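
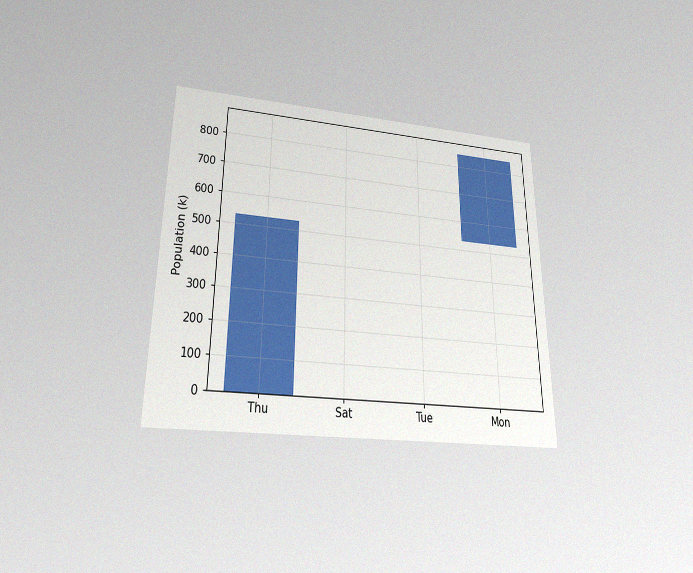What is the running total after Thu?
530k

The chart is viewed slightly from below, with some photo noise. After Thu the running total reaches 530k.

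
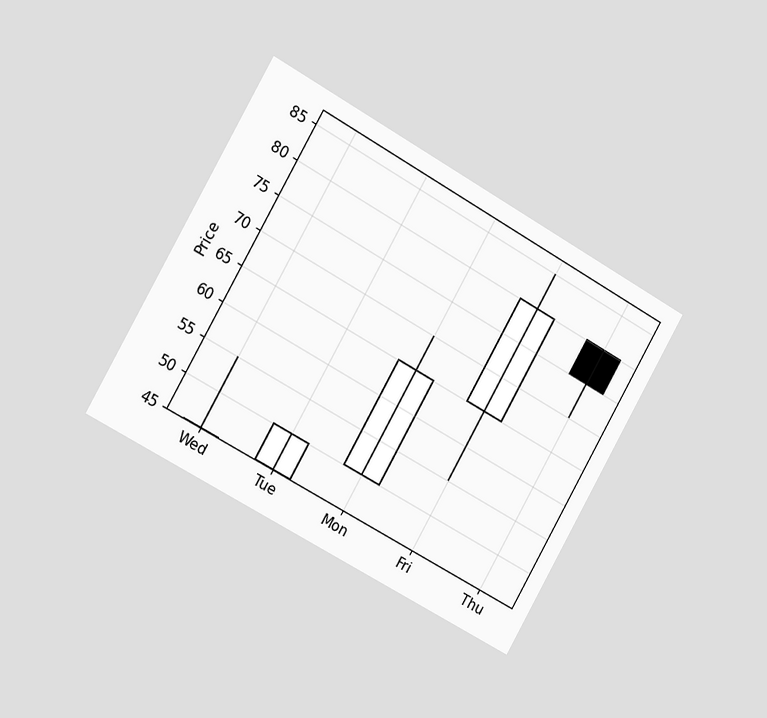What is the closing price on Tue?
50

The chart is tilted about 30° clockwise and viewed slightly from the left. The Tue candle closes at 50.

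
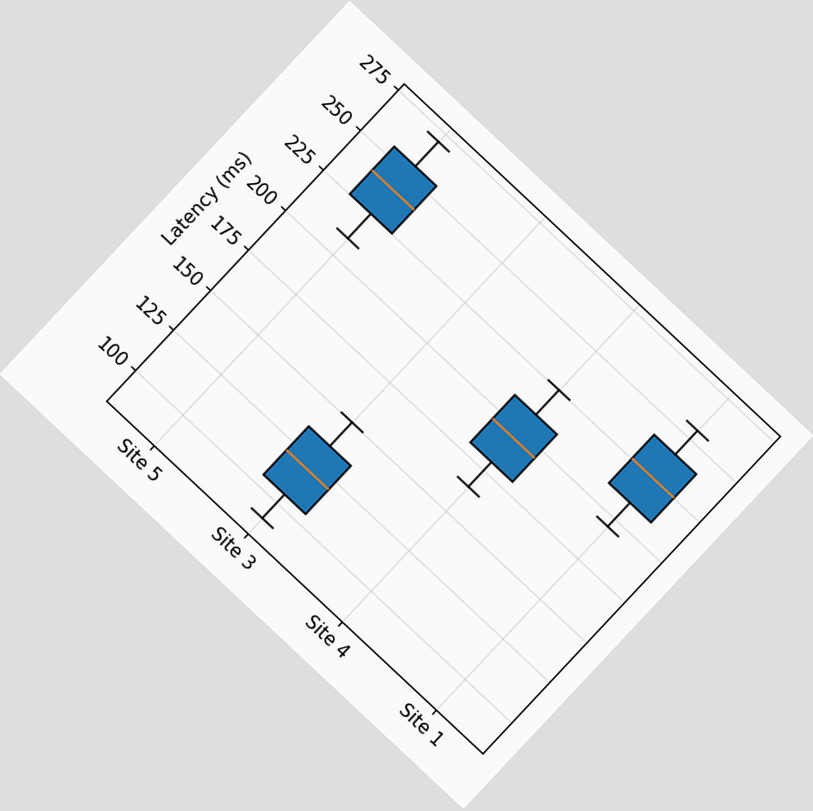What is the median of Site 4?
The chart is tilted about 43° clockwise. The median line in the Site 4 box sits at 195ms.

195ms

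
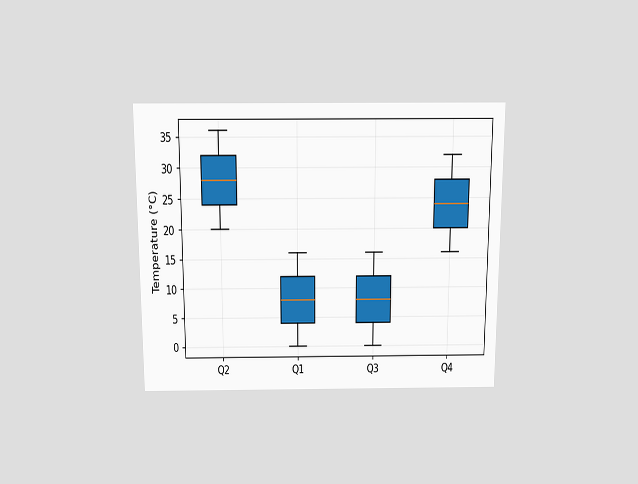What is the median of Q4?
The chart is viewed slightly from above. The median line in the Q4 box sits at 24°C.

24°C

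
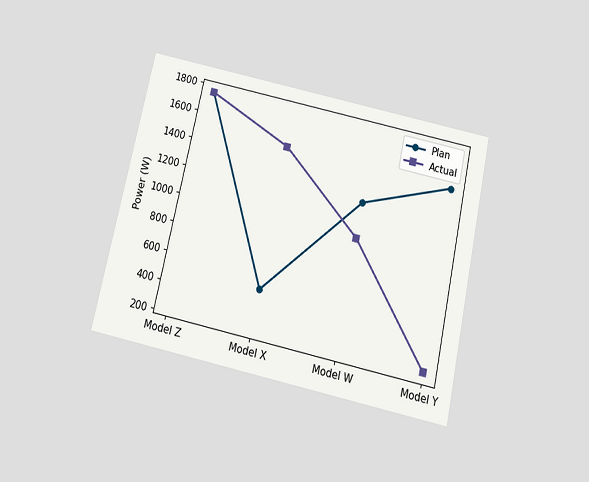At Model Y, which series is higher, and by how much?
The chart is tilted about 12° clockwise and viewed slightly from below. At Model Y, Plan sits above the other line by 1250W.

Plan, by 1250W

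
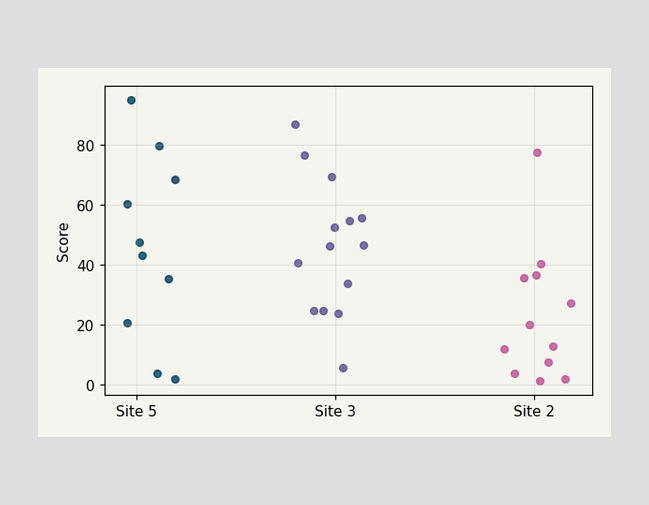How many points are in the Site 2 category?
Counting the markers in the Site 2 column gives 12.

12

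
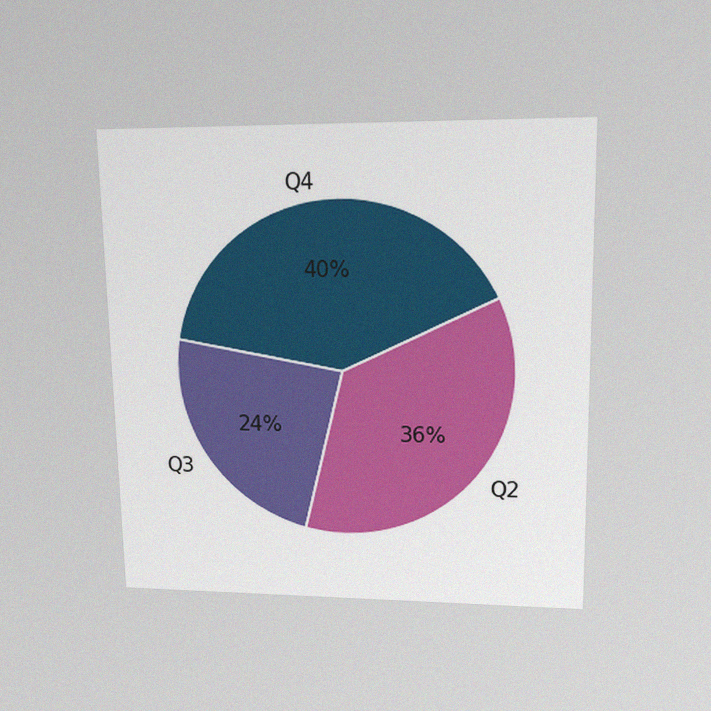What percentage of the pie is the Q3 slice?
The chart is viewed at a slight angle, with some photo noise. The Q3 slice takes up 24% of the pie.

24%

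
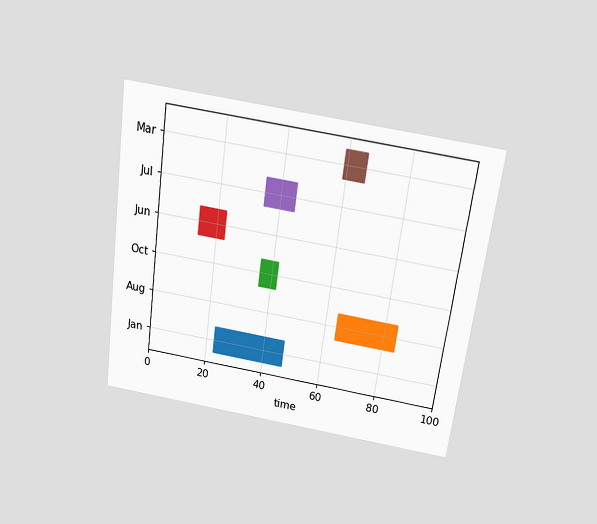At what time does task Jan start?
23

The chart is tilted about 8° clockwise and viewed slightly from above. The Jan bar begins at t=23.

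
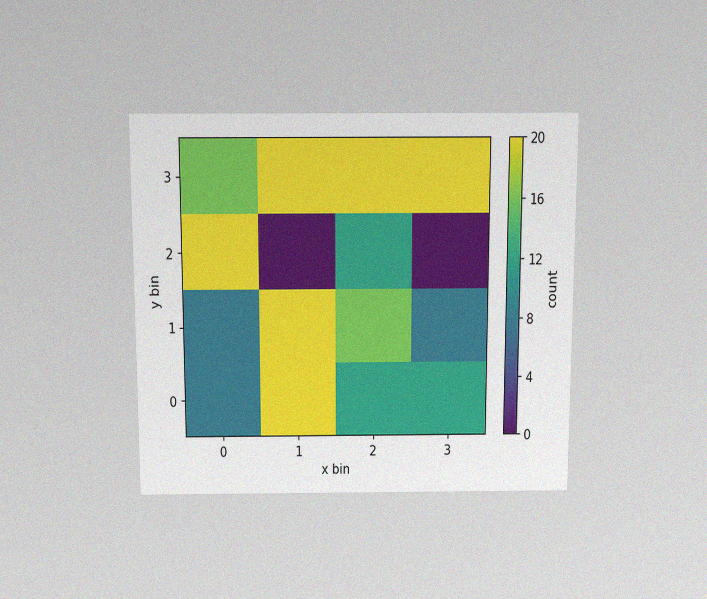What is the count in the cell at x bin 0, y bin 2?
The chart is viewed slightly from above, with some photo noise. Matching the cell (0, 2) against the colorbar gives 20.

20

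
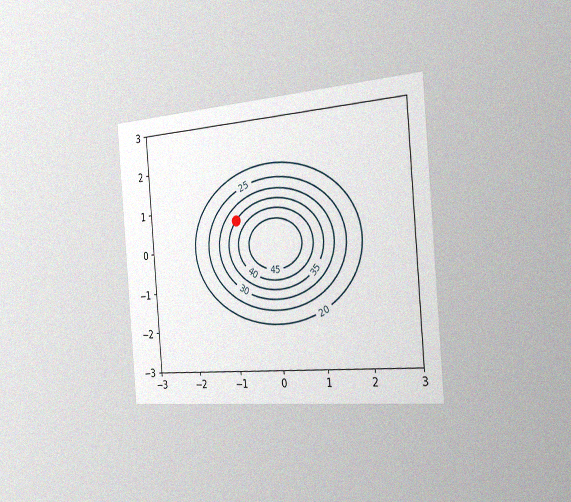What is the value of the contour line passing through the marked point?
35

The chart is tilted about 5° counter-clockwise and viewed slightly from the right, with some photo noise. The marked point sits on the contour labelled 35.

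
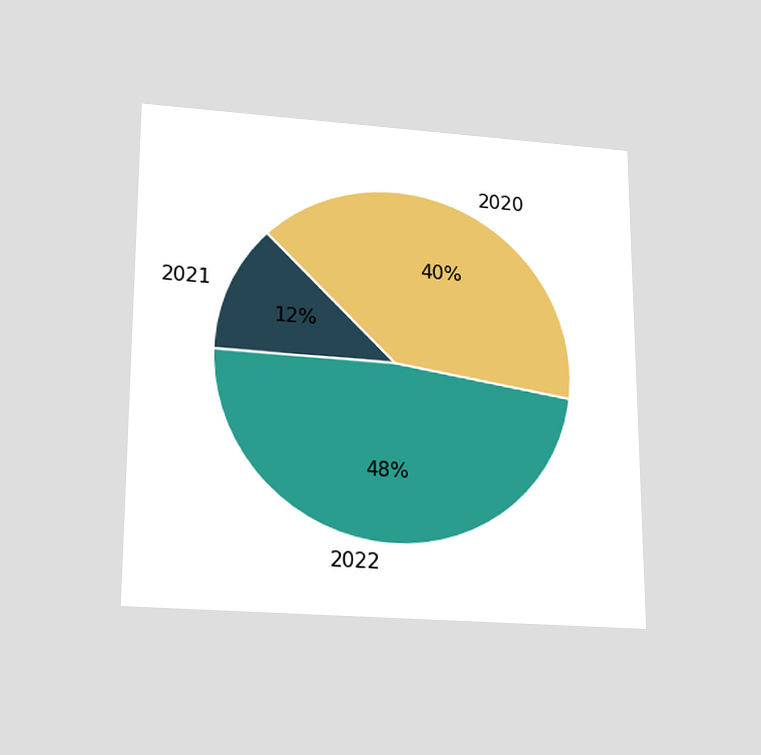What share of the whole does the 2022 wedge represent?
48%

The chart is viewed slightly from below. The 2022 slice takes up 48% of the pie.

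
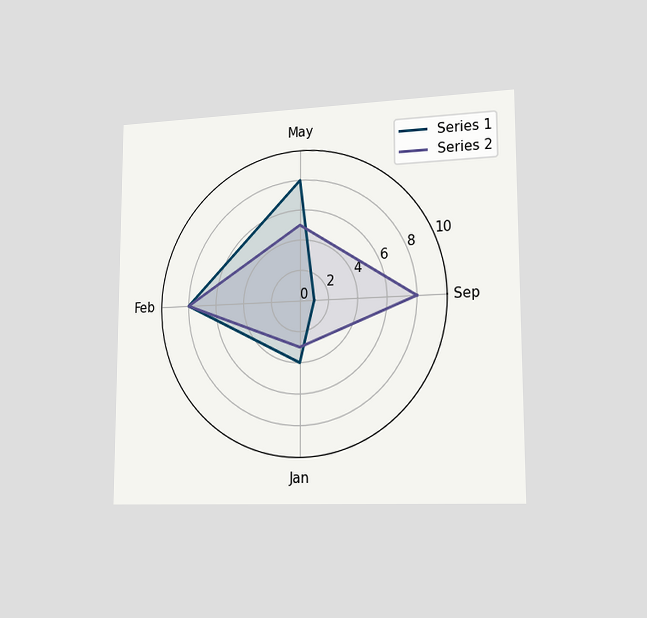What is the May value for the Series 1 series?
The chart is viewed slightly from the right. On the May axis, Series 1 reaches 8.

8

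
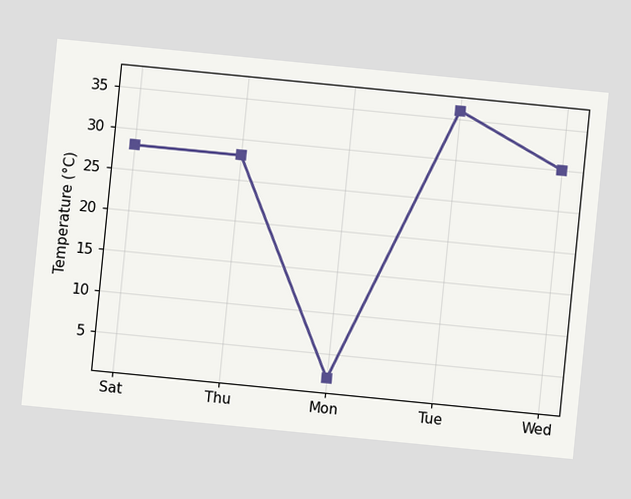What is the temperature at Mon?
The chart is tilted about 6° clockwise. At Mon, the line is at 2°C.

2°C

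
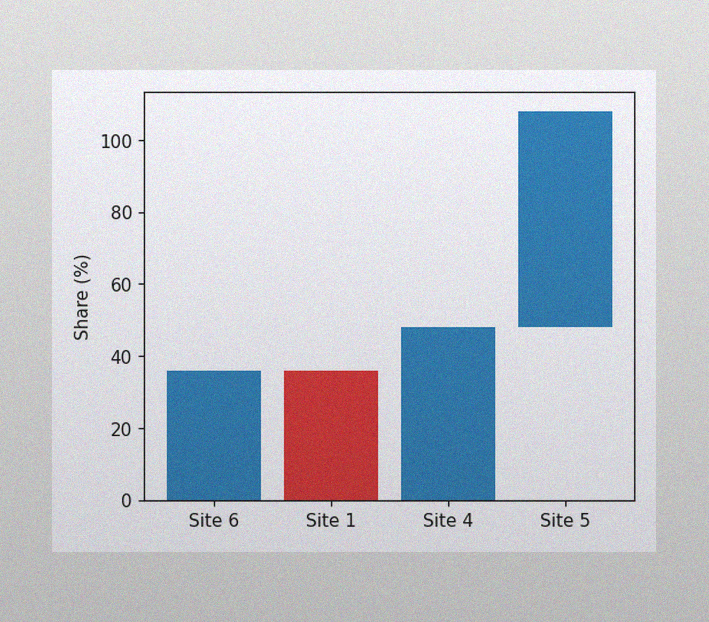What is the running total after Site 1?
0%

The image has some photo noise and uneven lighting. After Site 1 the running total reaches 0%.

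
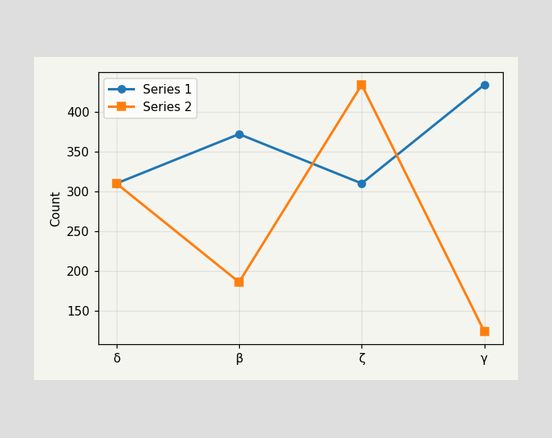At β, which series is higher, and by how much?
At β, Series 1 sits above the other line by 186.

Series 1, by 186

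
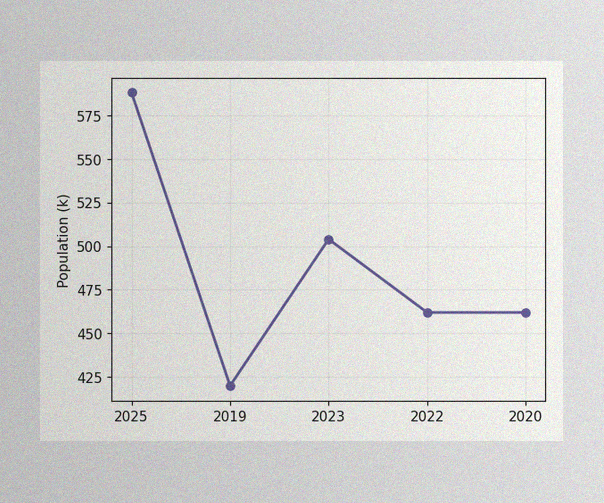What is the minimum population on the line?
The image has some photo noise and uneven lighting. The lowest point is at 2019, and reading across to the y-axis gives 420k.

420k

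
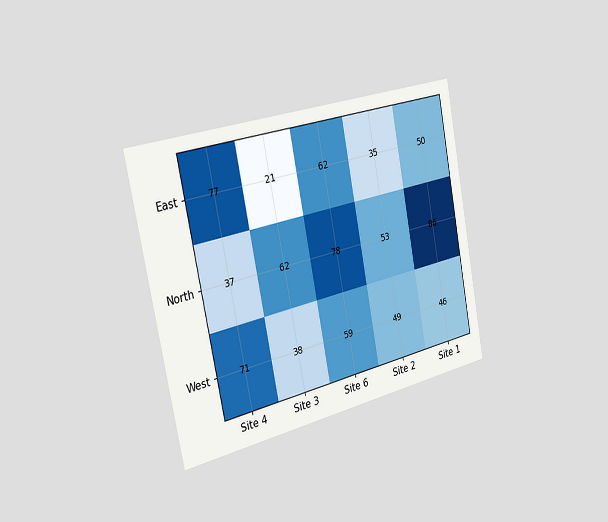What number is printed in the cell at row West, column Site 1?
The chart is tilted about 11° counter-clockwise and viewed slightly from the left. The (West, Site 1) cell reads 46.

46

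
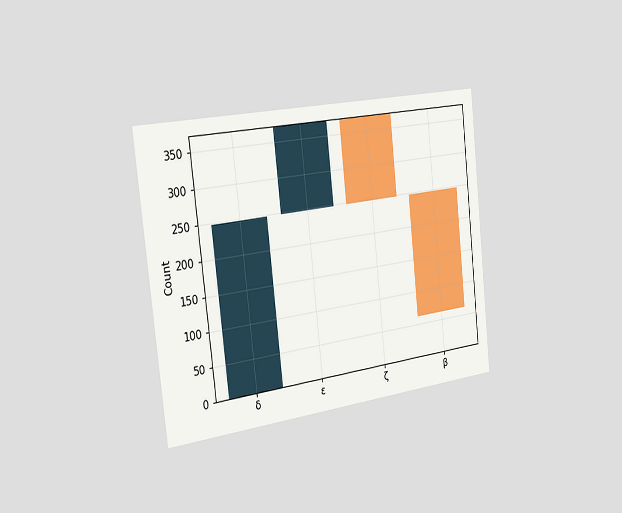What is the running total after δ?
The chart is tilted about 6° counter-clockwise and viewed slightly from the left. After δ the running total reaches 248.

248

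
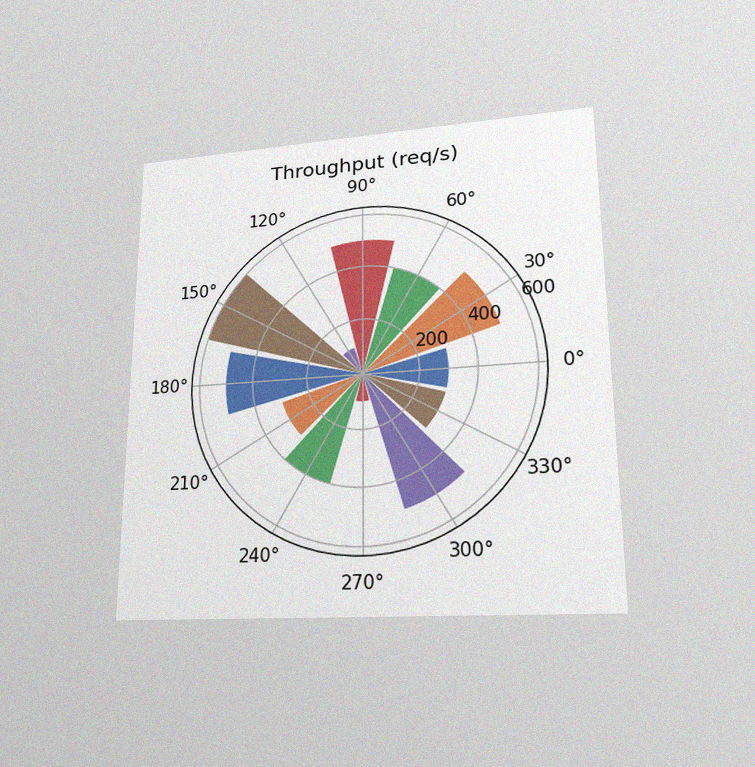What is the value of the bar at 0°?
300req/s

The chart is viewed at a slight angle, with some photo noise. The bar at 0° reaches 300req/s on the radial axis.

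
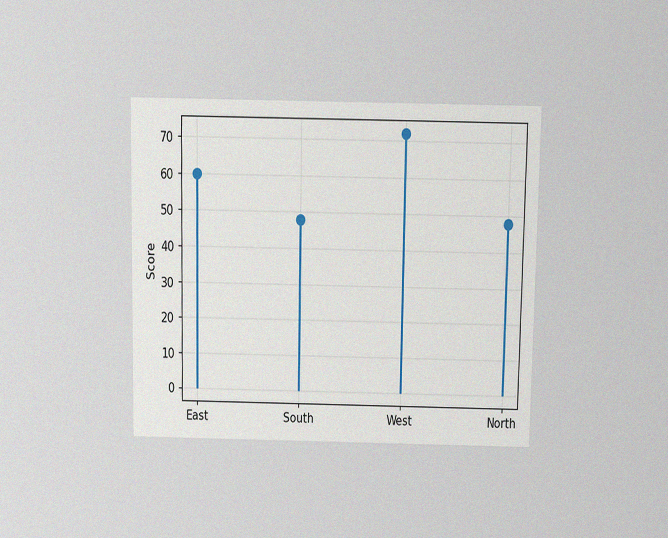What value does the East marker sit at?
The chart is viewed slightly from above, with some photo noise. The East marker sits at 60.

60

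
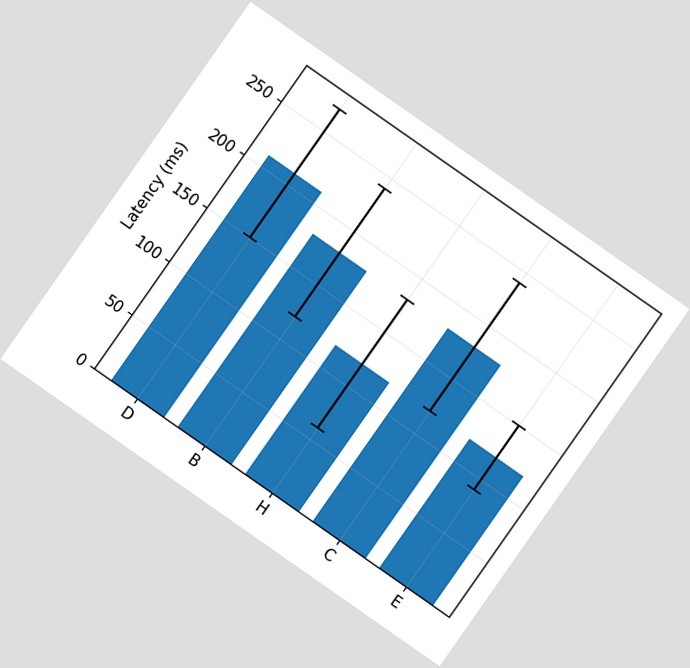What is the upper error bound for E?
150ms

The chart is tilted about 35° clockwise. The E bar's upper whisker reaches 150ms.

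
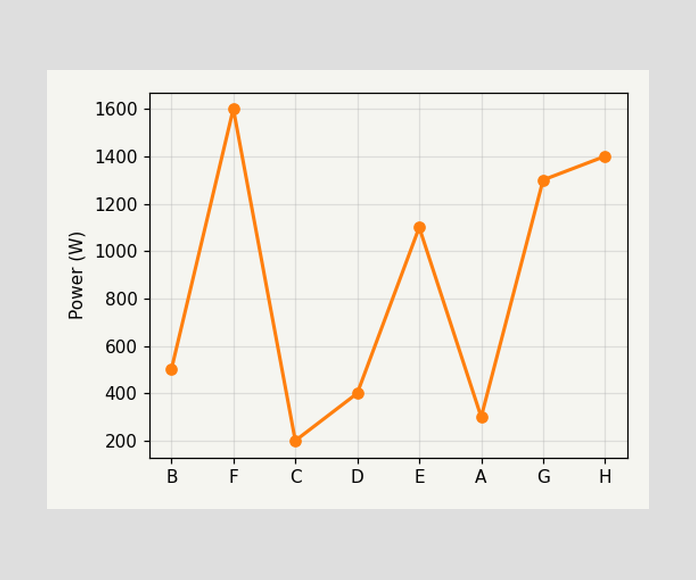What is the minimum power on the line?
200W

The lowest point is at C, and reading across to the y-axis gives 200W.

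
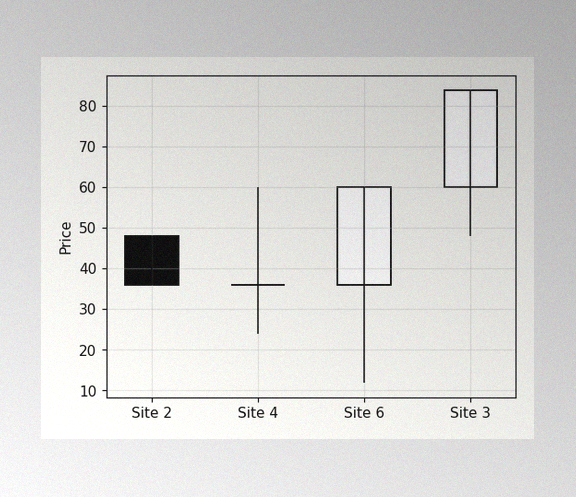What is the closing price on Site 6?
60

The image has some photo noise and uneven lighting. The Site 6 candle closes at 60.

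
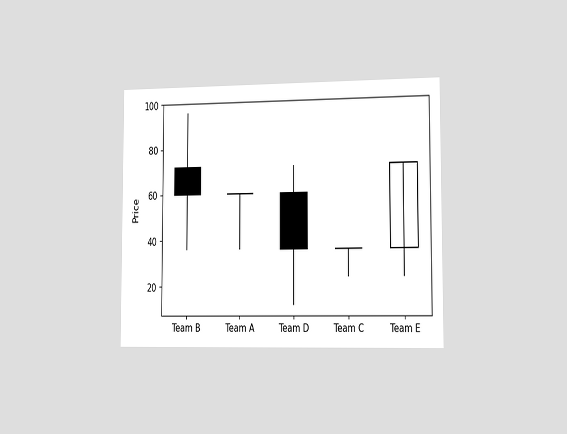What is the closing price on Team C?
36

The chart is viewed slightly from the right. The Team C candle closes at 36.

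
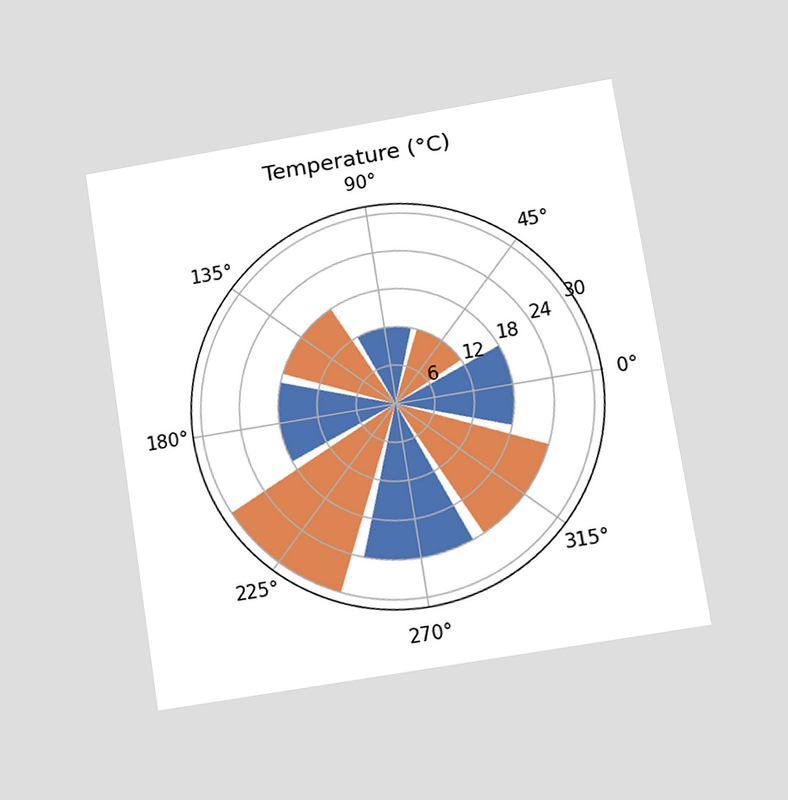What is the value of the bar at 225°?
The chart is tilted about 9° counter-clockwise and viewed at a slight angle. The bar at 225° reaches 30°C on the radial axis.

30°C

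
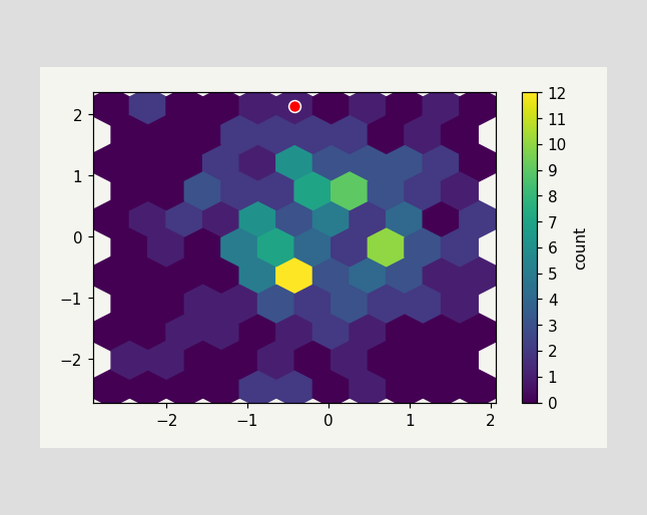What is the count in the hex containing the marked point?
1

The marked hex reads 1 on the colorbar.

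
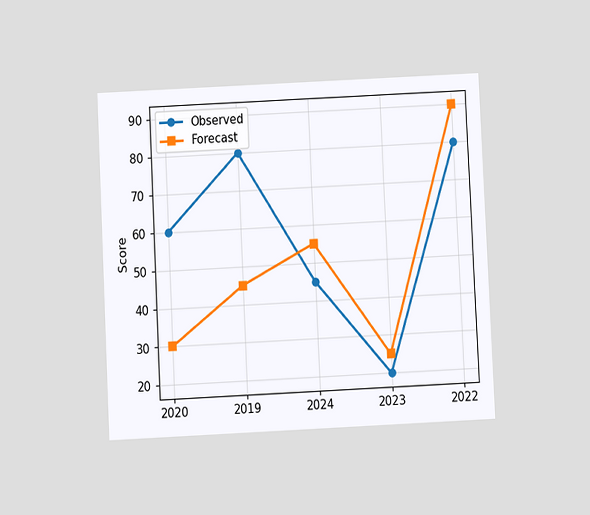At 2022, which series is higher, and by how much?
Forecast, by 10

The chart is tilted about 3° counter-clockwise and viewed slightly from below. At 2022, Forecast sits above the other line by 10.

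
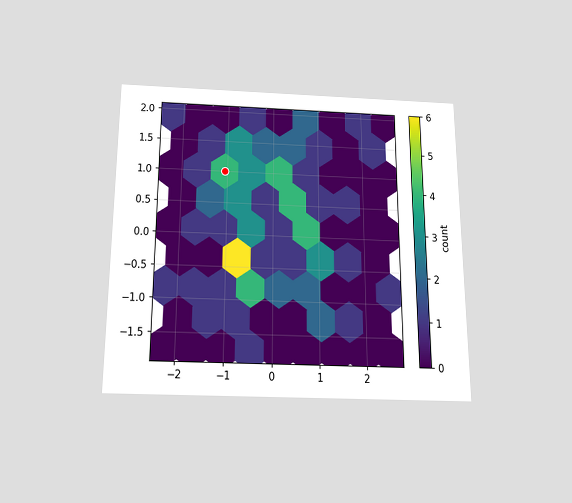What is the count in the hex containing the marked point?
4

The chart is viewed slightly from below. The marked hex reads 4 on the colorbar.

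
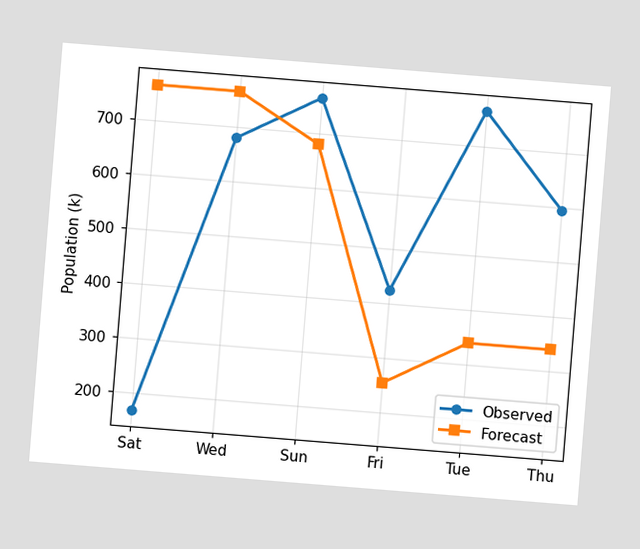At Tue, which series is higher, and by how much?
Observed, by 425k

The chart is tilted about 5° clockwise. At Tue, Observed sits above the other line by 425k.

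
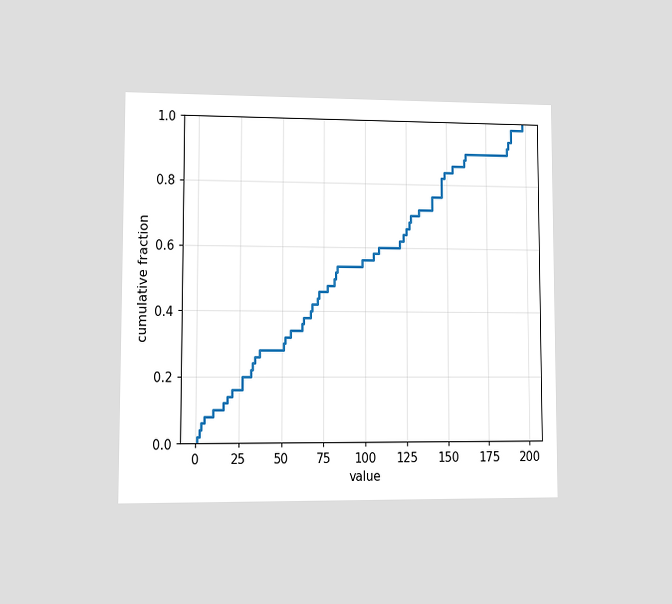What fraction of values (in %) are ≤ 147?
82%

The chart is viewed at a slight angle. At x=147 the ECDF step is at 82%.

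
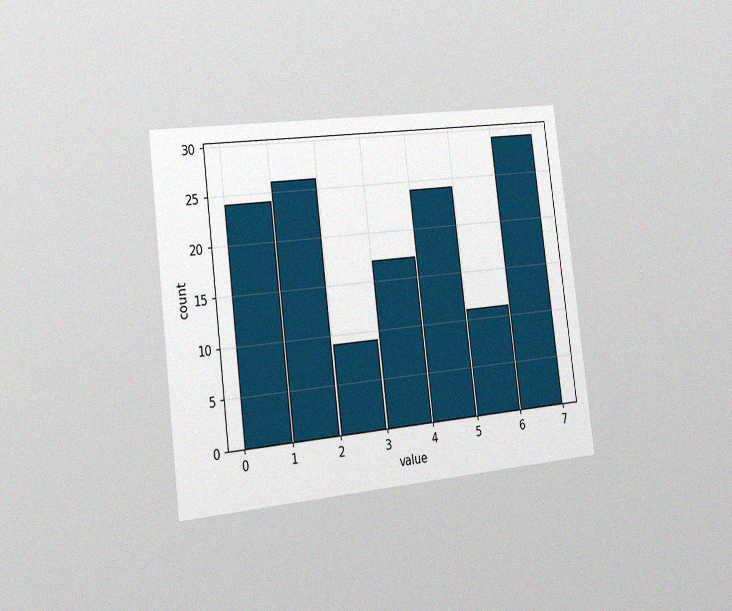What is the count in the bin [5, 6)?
11

The chart is tilted about 7° counter-clockwise and viewed slightly from the left, with some photo noise. The [5, 6) bin has height 11.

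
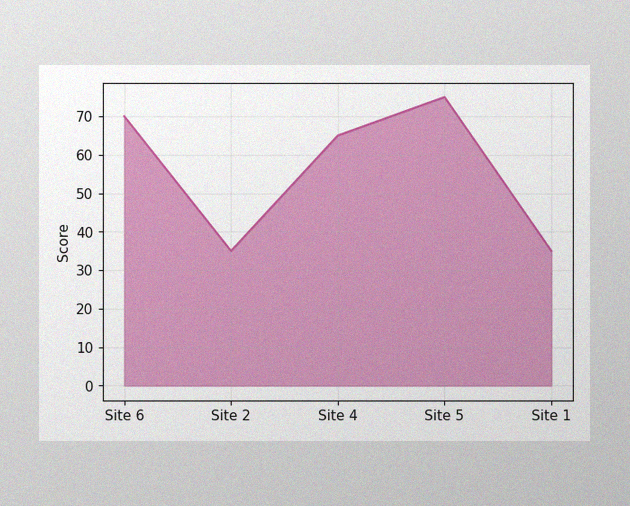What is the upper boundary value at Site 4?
65

The image has some photo noise and uneven lighting. At Site 4 the upper boundary is at 65.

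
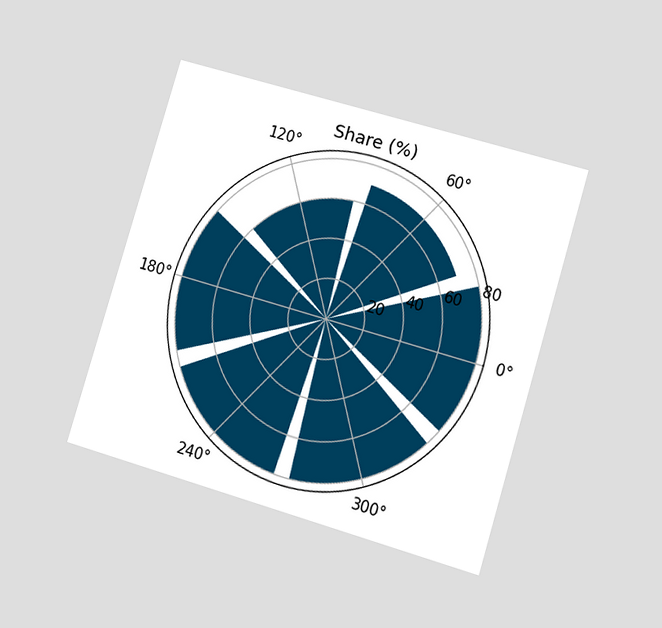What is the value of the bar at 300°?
80%

The chart is tilted about 17° clockwise and viewed at a slight angle. The bar at 300° reaches 80% on the radial axis.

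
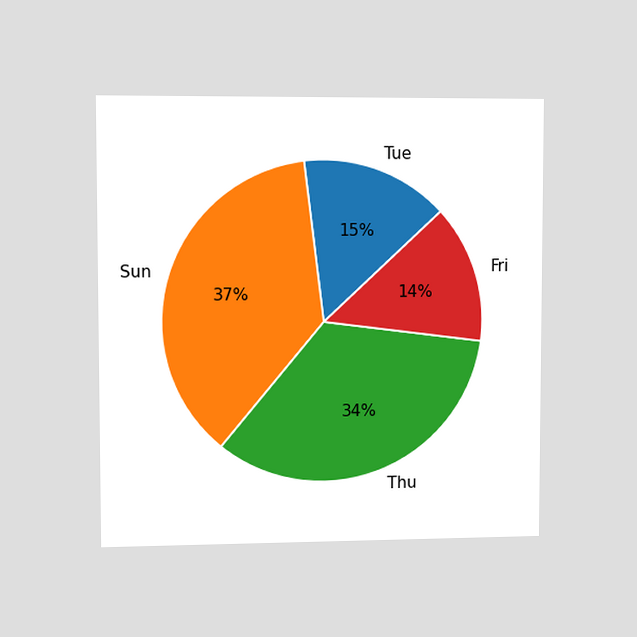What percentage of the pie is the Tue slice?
15%

The chart is viewed at a slight angle. The Tue slice takes up 15% of the pie.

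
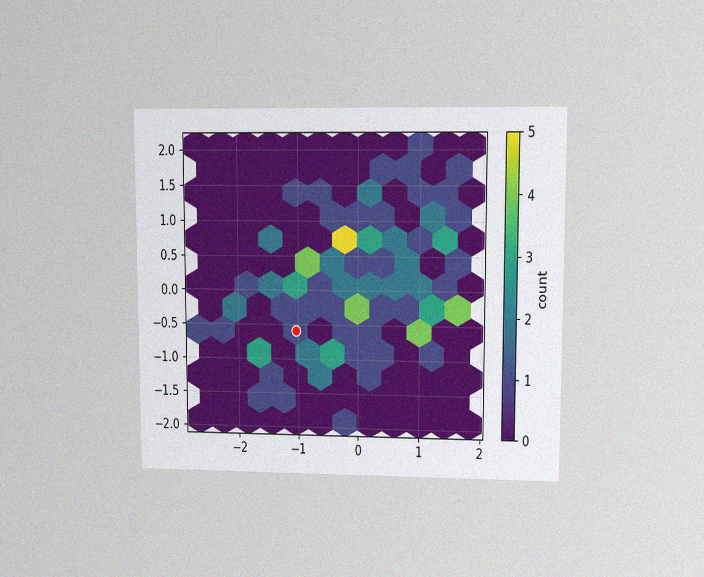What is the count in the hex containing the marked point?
The chart is viewed at a slight angle, with some photo noise. The marked hex reads 1 on the colorbar.

1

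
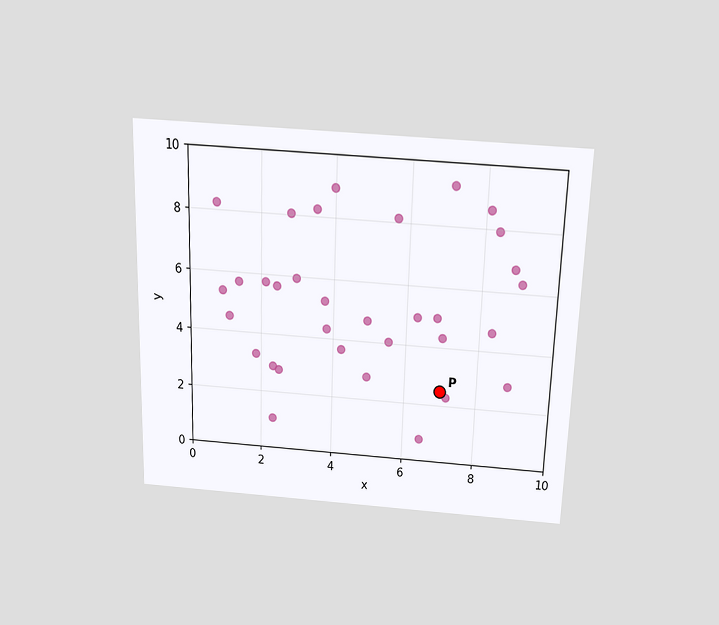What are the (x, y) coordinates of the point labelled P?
The chart is viewed slightly from above. Following the gridlines from P to each axis, P sits at (7, 2.5).

(7, 2.5)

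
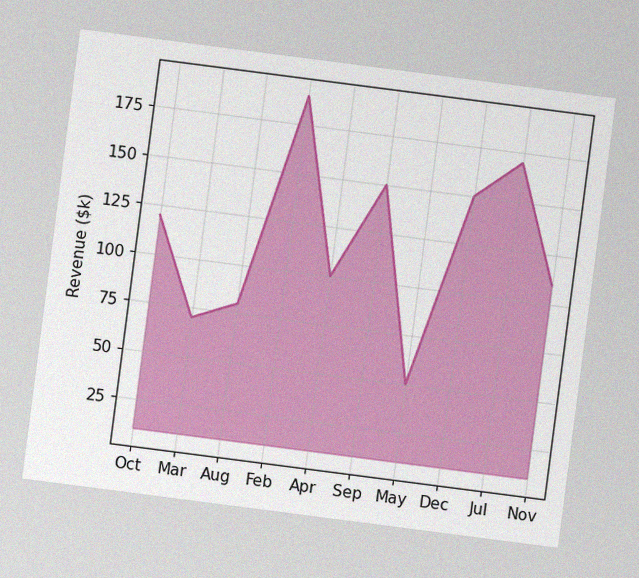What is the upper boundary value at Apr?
The chart is tilted about 7° clockwise, with some photo noise. At Apr the upper boundary is at $100k.

$100k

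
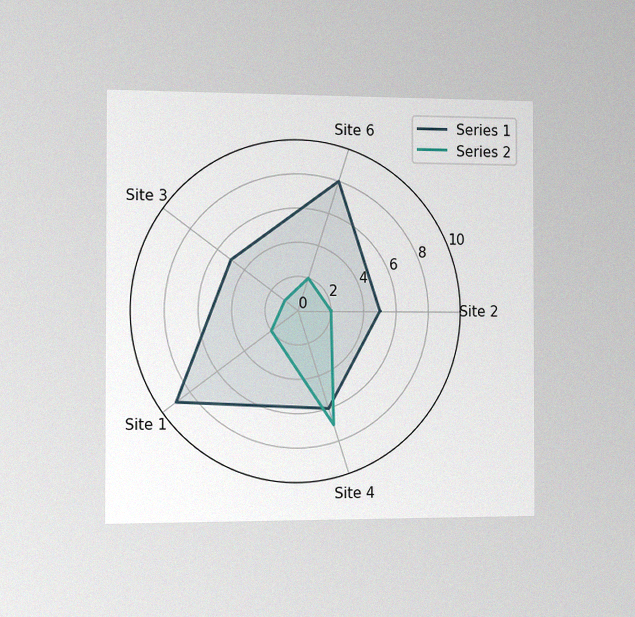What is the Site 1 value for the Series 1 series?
9

The chart is viewed slightly from the left, with some photo noise. On the Site 1 axis, Series 1 reaches 9.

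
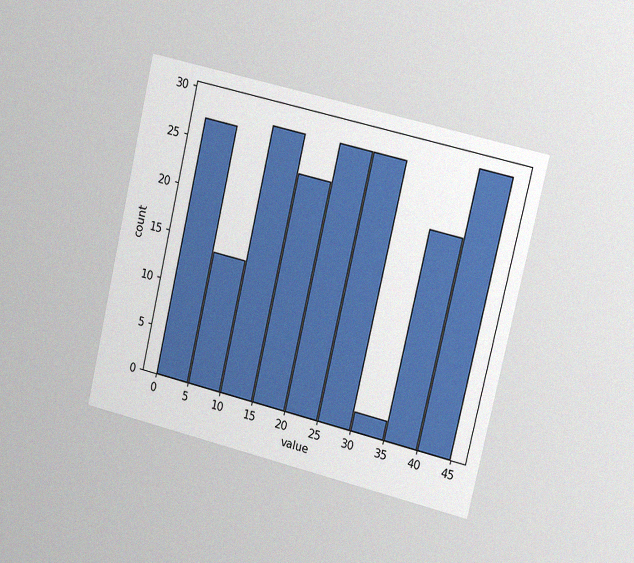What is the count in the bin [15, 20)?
24

The chart is tilted about 13° clockwise and viewed slightly from the right, with some photo noise. The [15, 20) bin has height 24.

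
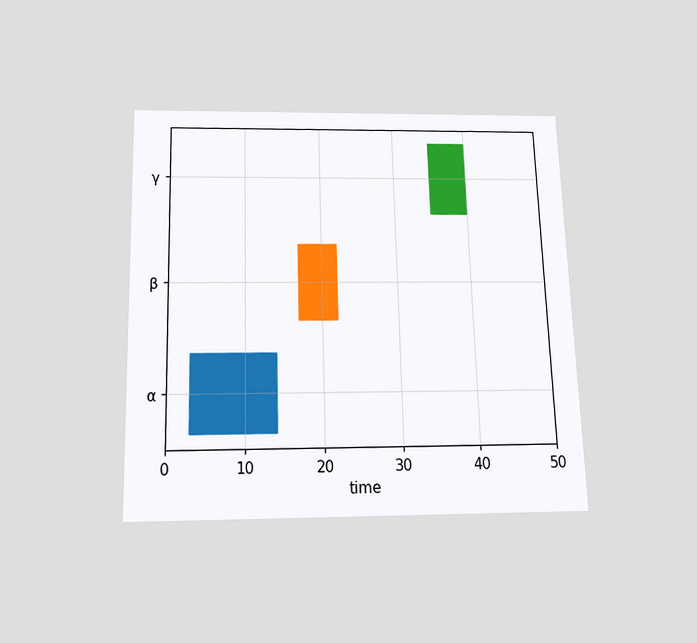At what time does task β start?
The chart is viewed slightly from below. The β bar begins at t=17.

17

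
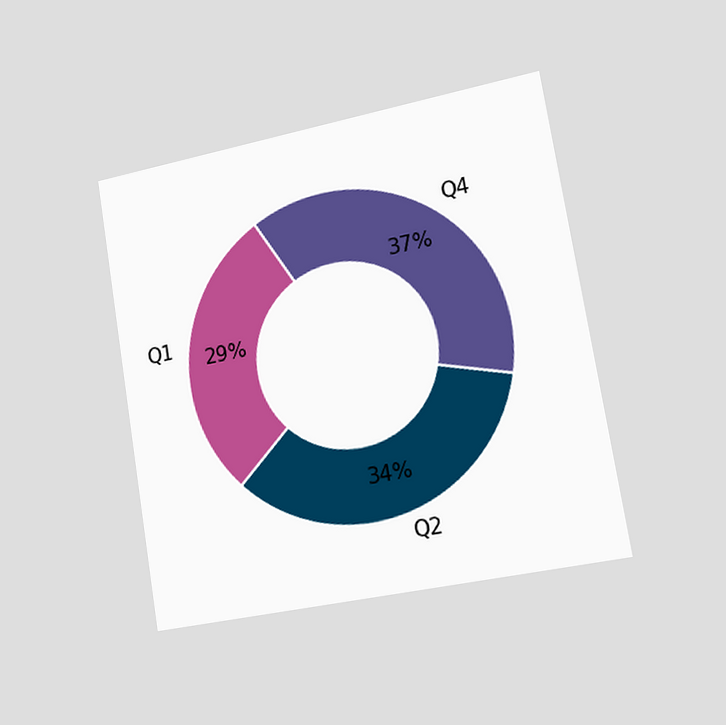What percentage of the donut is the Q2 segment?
The chart is tilted about 9° counter-clockwise and viewed slightly from the right. The Q2 segment takes up 34% of the ring.

34%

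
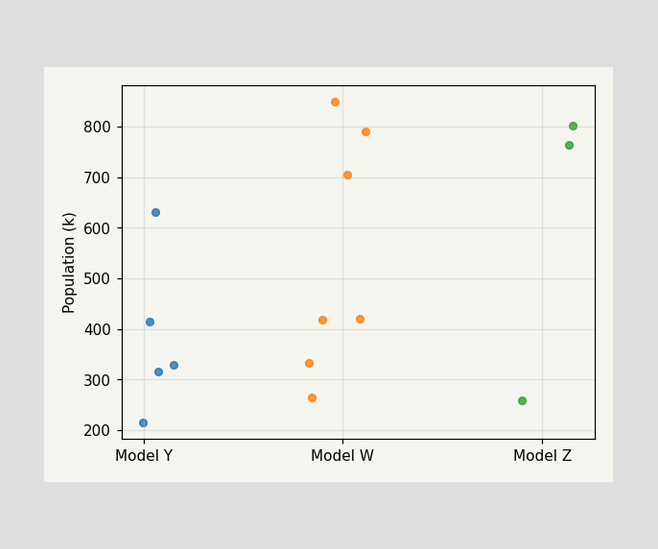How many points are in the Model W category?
7

Counting the markers in the Model W column gives 7.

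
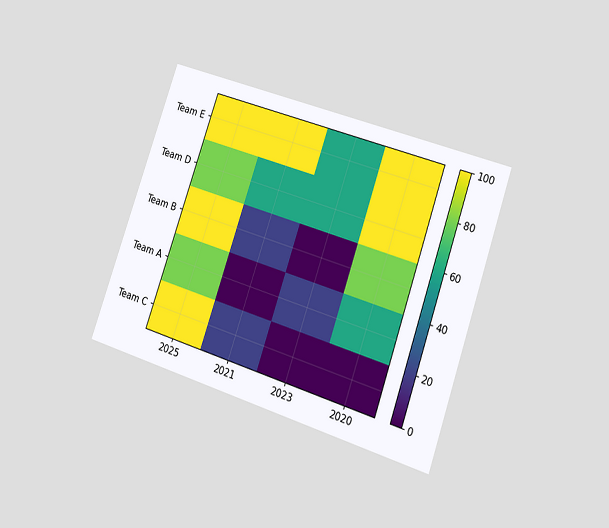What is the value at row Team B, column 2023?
The chart is tilted about 19° clockwise and viewed at a slight angle. Matching cell (Team B, 2023) against the colorbar gives 0.

0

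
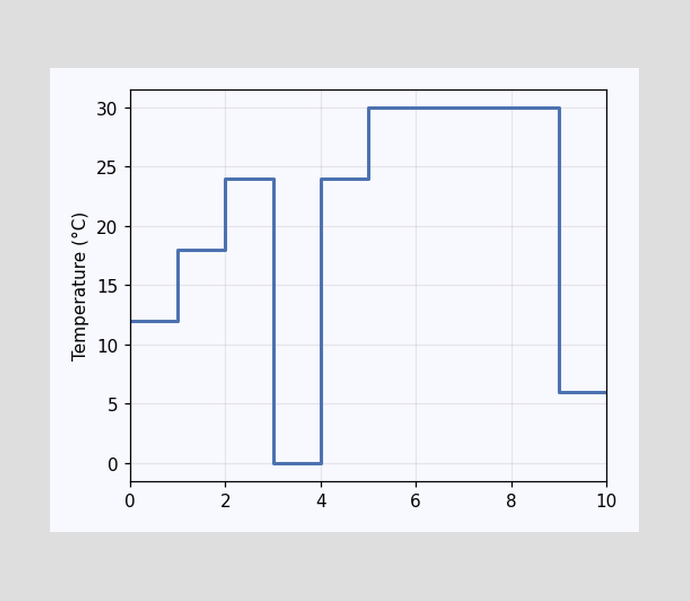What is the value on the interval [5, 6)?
On [5, 6) the step sits at 30°C.

30°C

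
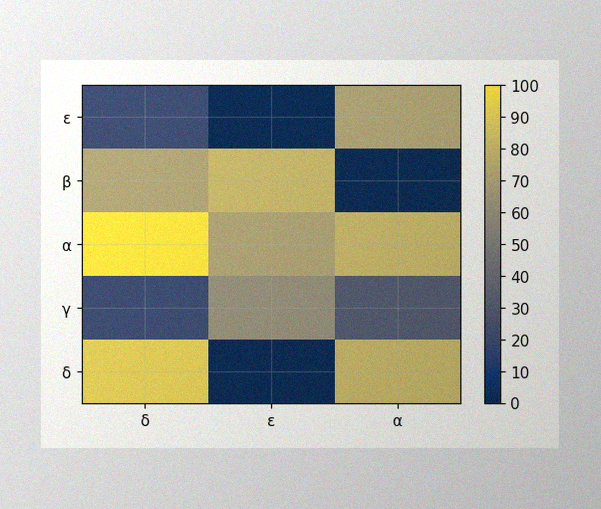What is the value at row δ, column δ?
The image has some photo noise and uneven lighting. Matching cell (δ, δ) against the colorbar gives 90.

90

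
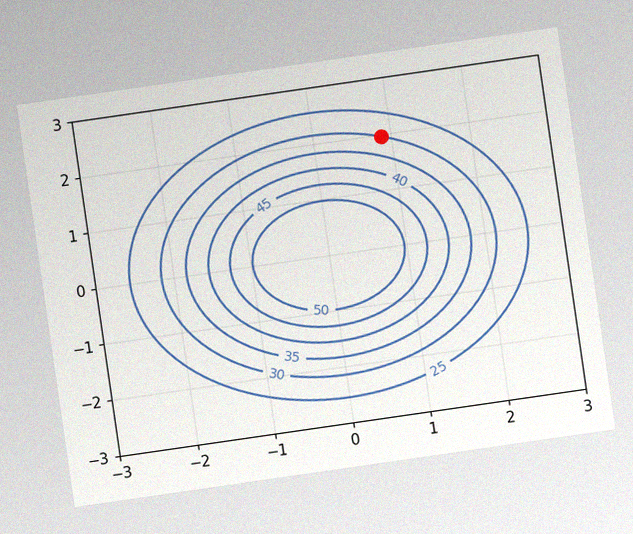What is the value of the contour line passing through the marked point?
30

The chart is tilted about 8° counter-clockwise, with some photo noise. The marked point sits on the contour labelled 30.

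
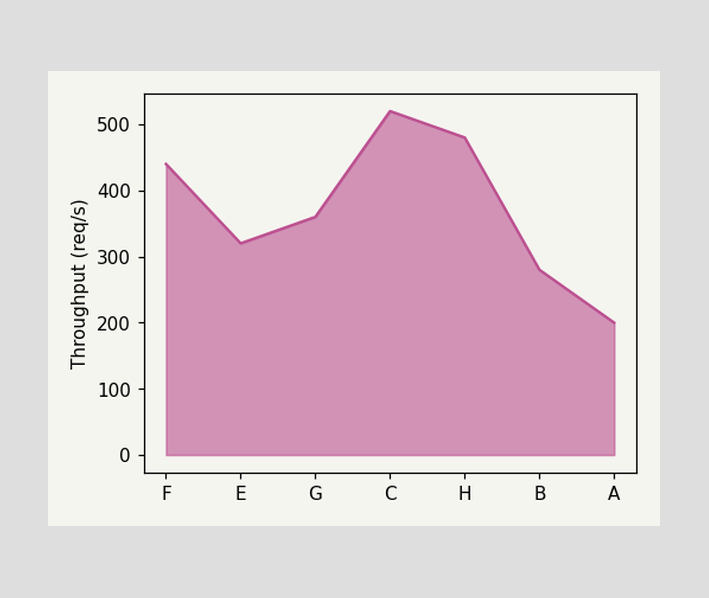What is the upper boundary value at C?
520req/s

At C the upper boundary is at 520req/s.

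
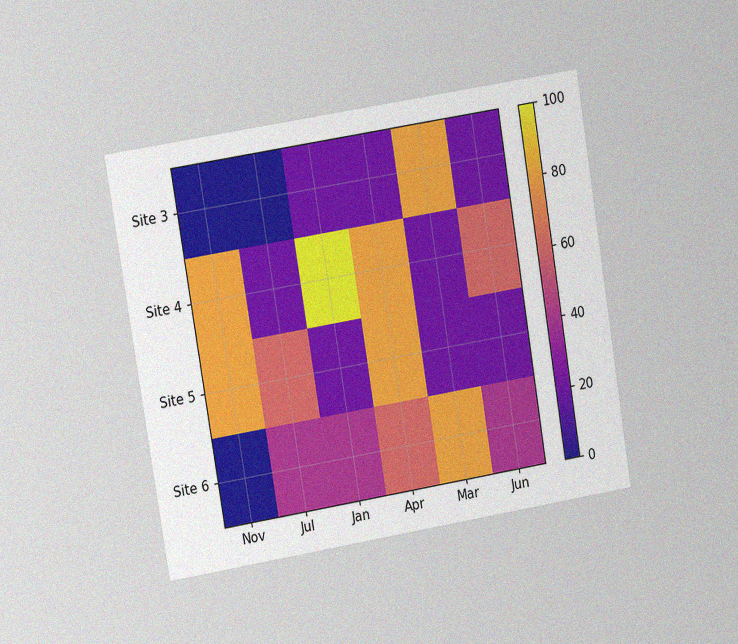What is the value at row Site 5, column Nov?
The chart is tilted about 9° counter-clockwise and viewed at a slight angle, with some photo noise. Matching cell (Site 5, Nov) against the colorbar gives 80.

80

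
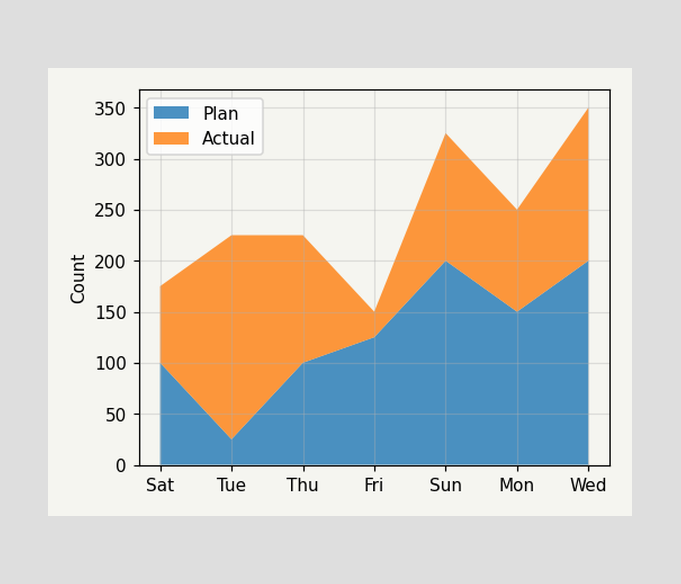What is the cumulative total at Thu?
225

The stacked total at Thu reaches 225.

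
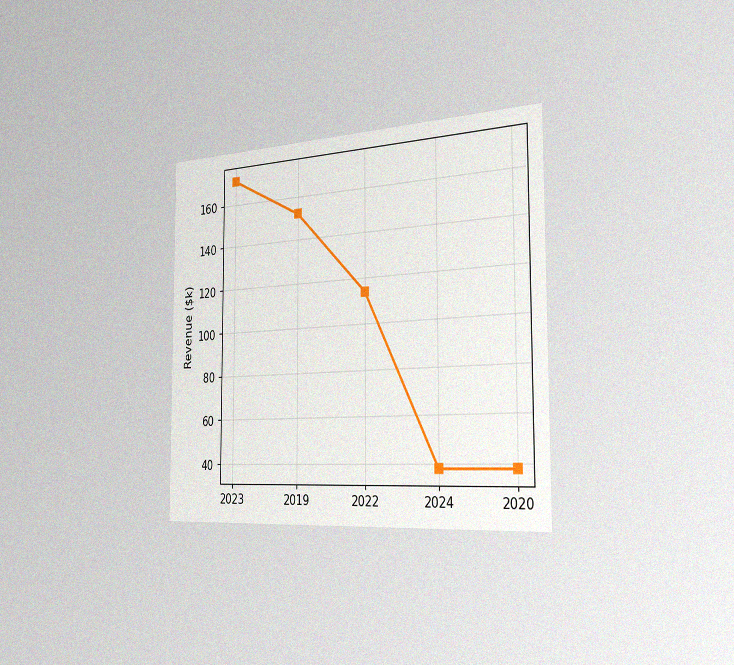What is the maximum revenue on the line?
The chart is viewed slightly from the right, with some photo noise. The highest point is at 2023, and reading across to the y-axis gives $171k.

$171k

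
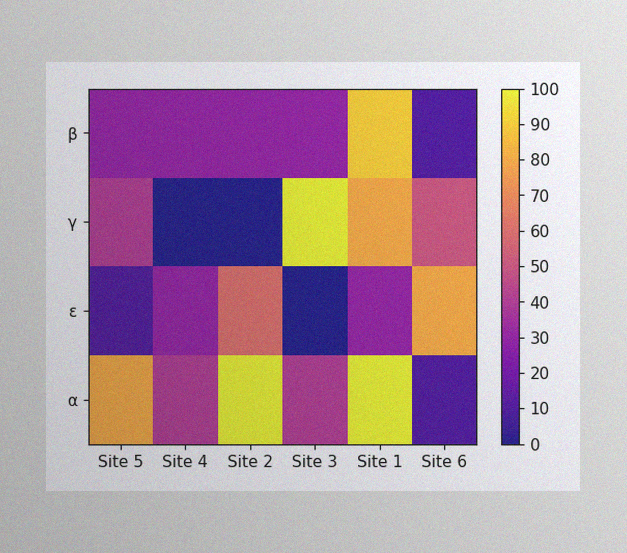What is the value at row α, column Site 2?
The image has some photo noise and uneven lighting. Matching cell (α, Site 2) against the colorbar gives 100.

100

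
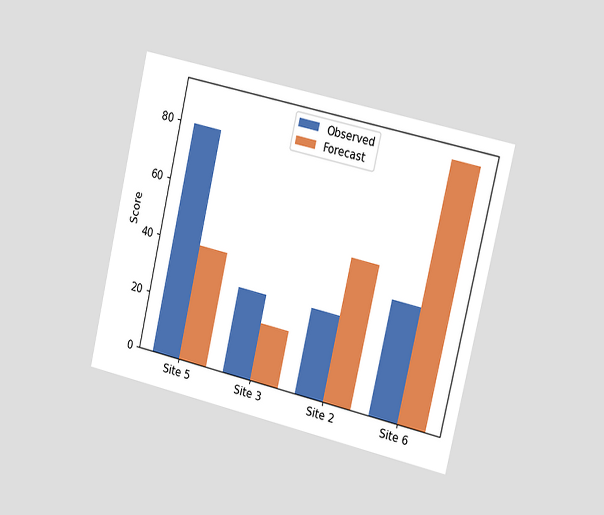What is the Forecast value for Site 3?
The chart is tilted about 13° clockwise and viewed slightly from the right. The Forecast bar at Site 3 reaches 20 on the y-axis.

20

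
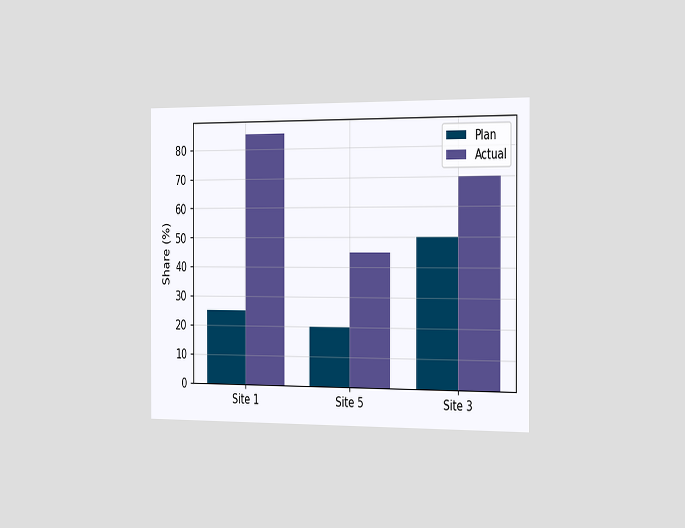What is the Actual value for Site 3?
The chart is viewed slightly from the right. The Actual bar at Site 3 reaches 70% on the y-axis.

70%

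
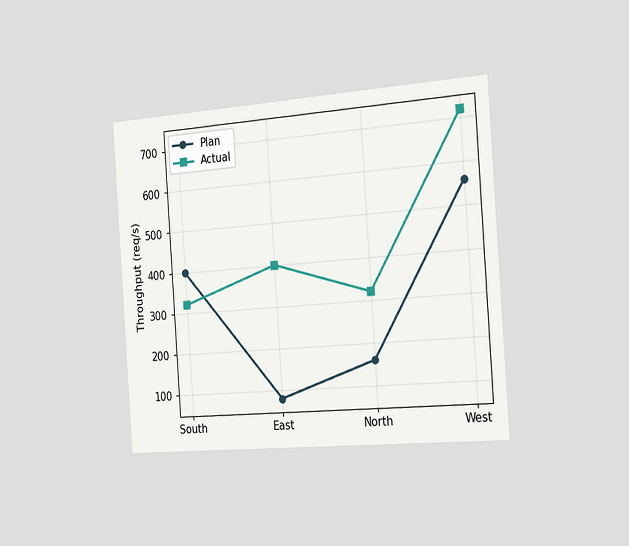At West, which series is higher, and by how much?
Actual, by 160req/s

The chart is tilted about 4° counter-clockwise and viewed slightly from the right. At West, Actual sits above the other line by 160req/s.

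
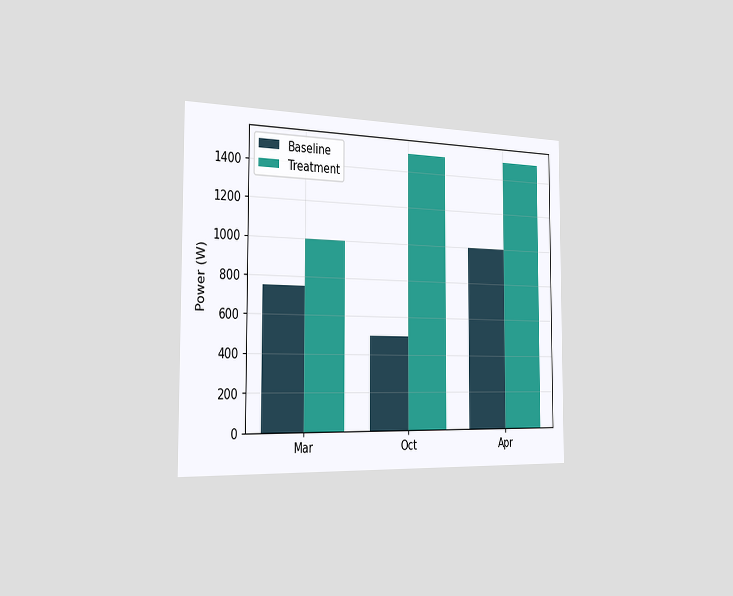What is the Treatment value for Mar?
The chart is viewed slightly from the left. The Treatment bar at Mar reaches 1000W on the y-axis.

1000W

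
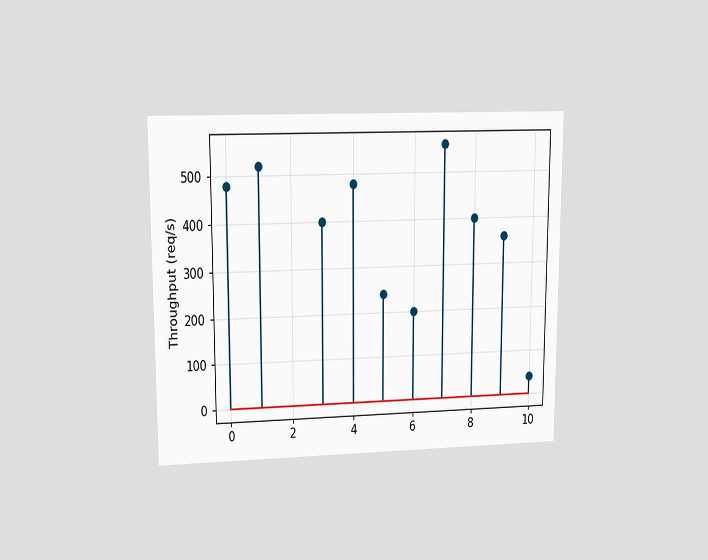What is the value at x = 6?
The chart is viewed at a slight angle. The stem at x=6 reaches 200req/s.

200req/s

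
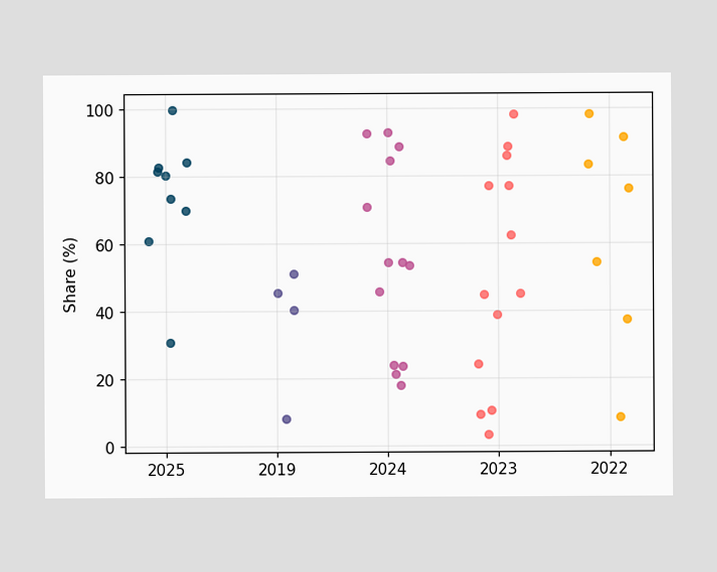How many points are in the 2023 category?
Counting the markers in the 2023 column gives 13.

13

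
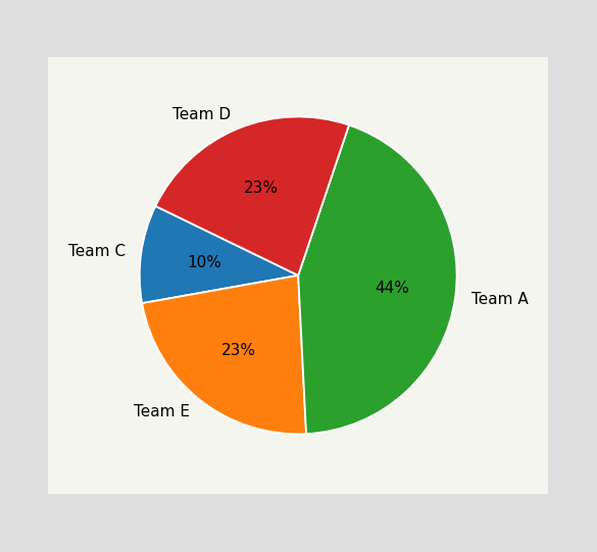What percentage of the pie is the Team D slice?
23%

The Team D slice takes up 23% of the pie.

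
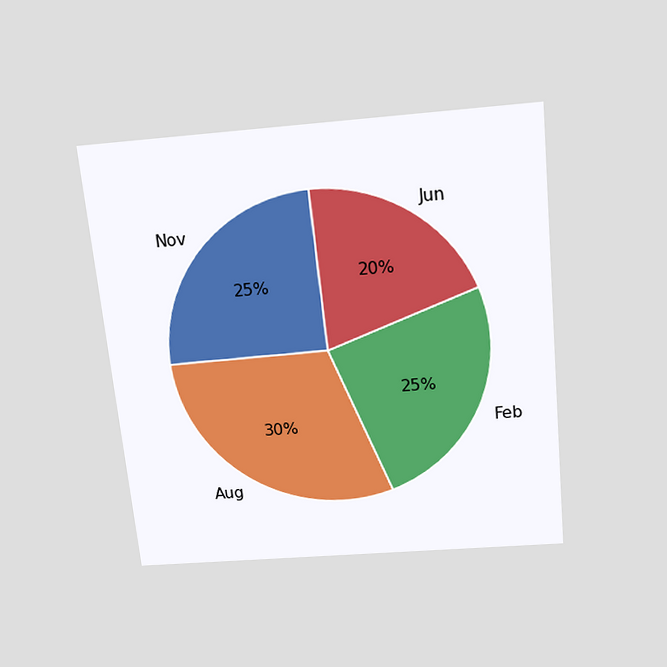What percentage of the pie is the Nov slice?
25%

The chart is tilted about 6° counter-clockwise and viewed slightly from above. The Nov slice takes up 25% of the pie.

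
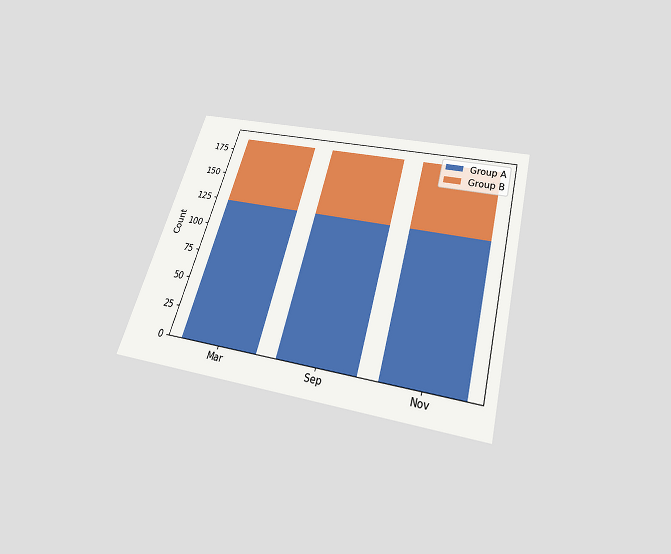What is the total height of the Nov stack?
The chart is tilted about 16° clockwise and viewed slightly from below. The Nov stack's top reaches 186 on the y-axis.

186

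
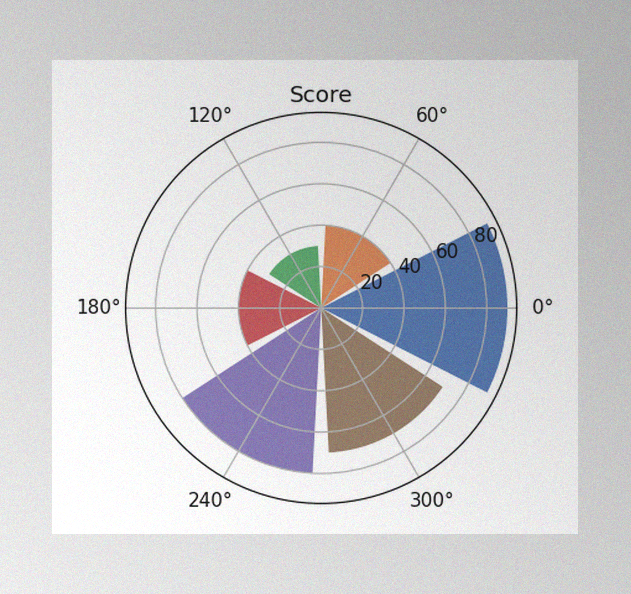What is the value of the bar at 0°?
The image has some photo noise and uneven lighting. The bar at 0° reaches 90 on the radial axis.

90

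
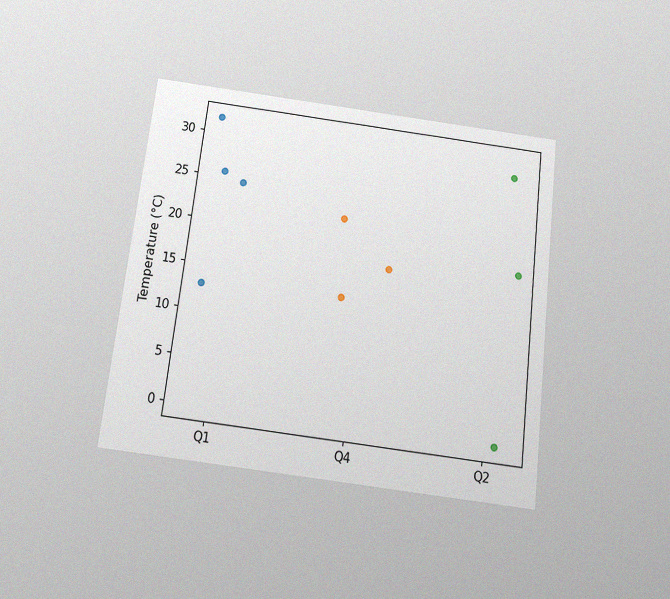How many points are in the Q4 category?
The chart is tilted about 7° clockwise and viewed slightly from below, with some photo noise. Counting the markers in the Q4 column gives 3.

3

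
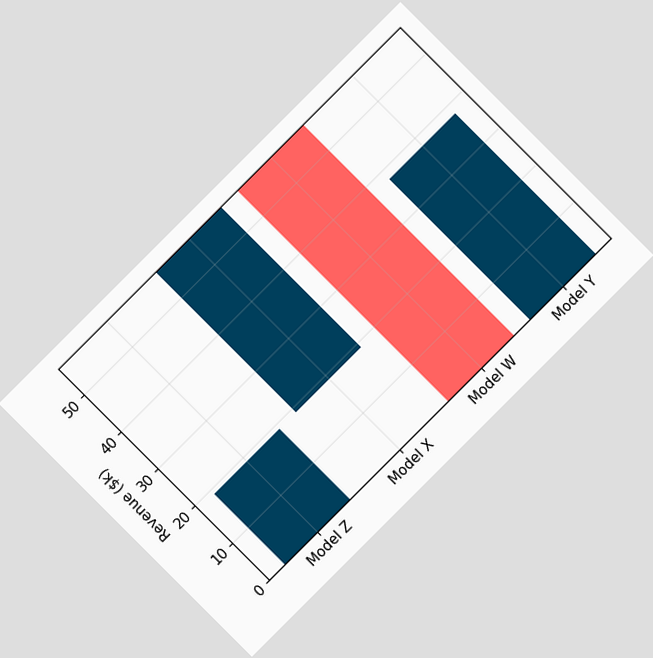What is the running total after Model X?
The chart is tilted about 45° counter-clockwise. After Model X the running total reaches $57k.

$57k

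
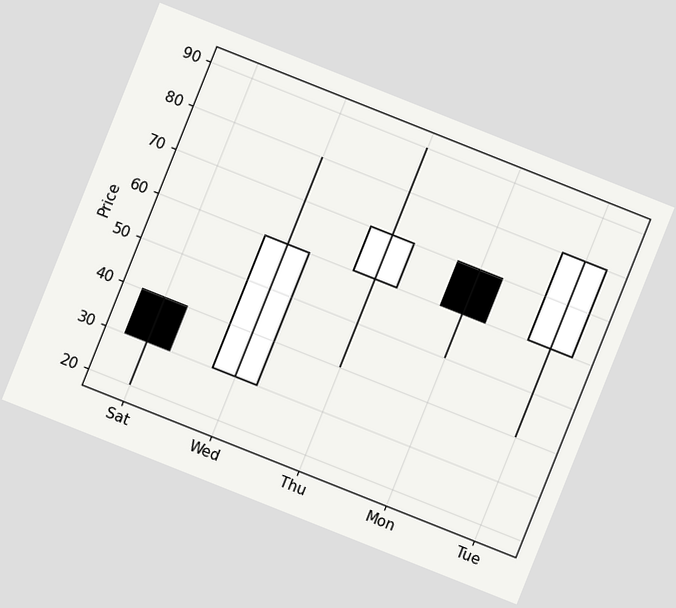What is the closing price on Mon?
The chart is tilted about 22° clockwise. The Mon candle closes at 60.

60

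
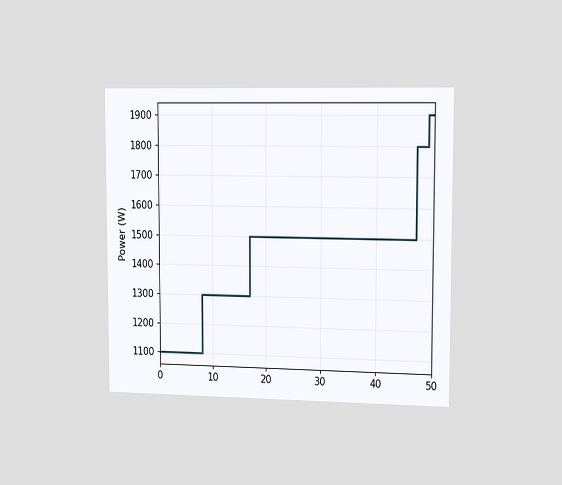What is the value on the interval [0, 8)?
1100W

The chart is viewed slightly from the right. On [0, 8) the step sits at 1100W.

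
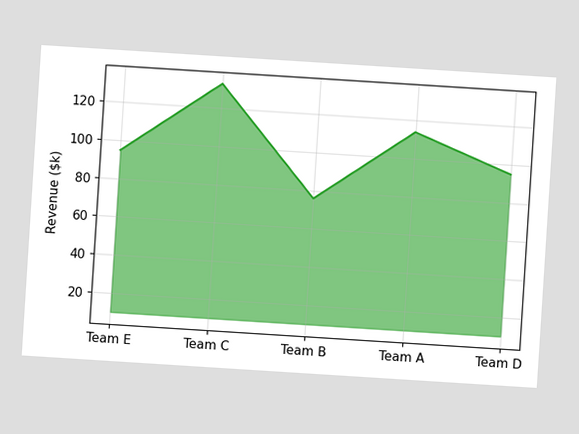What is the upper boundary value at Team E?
$95k

The chart is tilted about 4° clockwise. At Team E the upper boundary is at $95k.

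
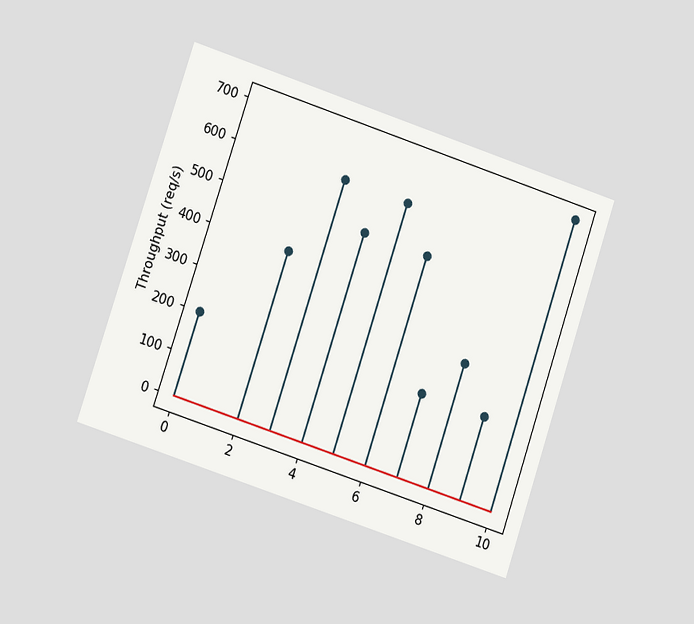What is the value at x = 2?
The chart is tilted about 18° clockwise and viewed at a slight angle. The stem at x=2 reaches 400req/s.

400req/s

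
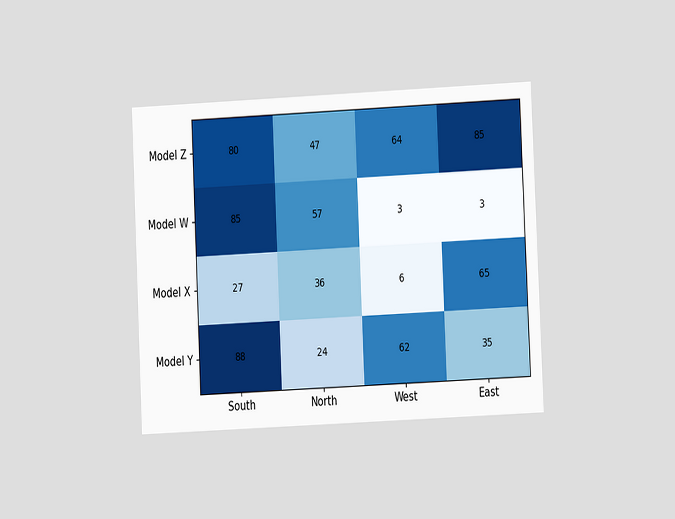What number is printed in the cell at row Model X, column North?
36

The chart is tilted about 3° counter-clockwise and viewed at a slight angle. The (Model X, North) cell reads 36.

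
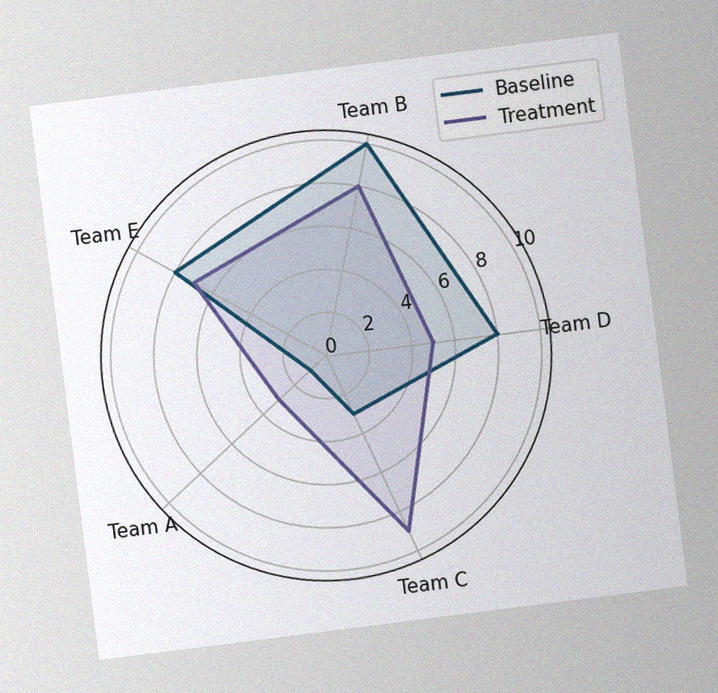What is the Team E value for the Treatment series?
7

The chart is tilted about 7° counter-clockwise, with some photo noise. On the Team E axis, Treatment reaches 7.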